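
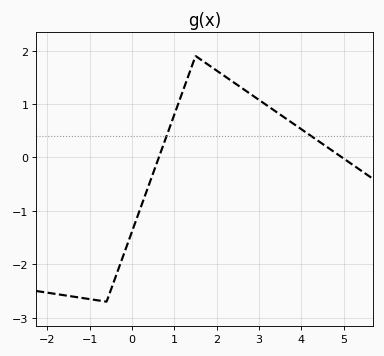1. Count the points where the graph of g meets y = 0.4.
2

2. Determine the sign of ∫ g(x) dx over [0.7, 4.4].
positive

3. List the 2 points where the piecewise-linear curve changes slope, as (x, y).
(-0.6, -2.7); (1.5, 1.9)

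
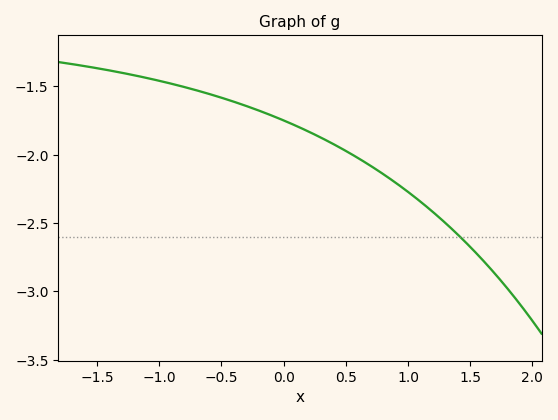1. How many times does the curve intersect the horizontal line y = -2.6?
1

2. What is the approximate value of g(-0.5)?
-1.6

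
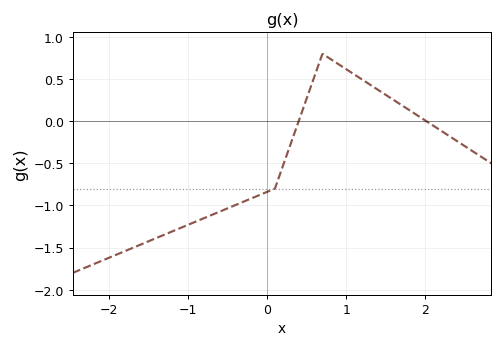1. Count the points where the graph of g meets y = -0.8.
1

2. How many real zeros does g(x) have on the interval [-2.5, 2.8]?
2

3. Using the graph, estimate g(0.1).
-0.8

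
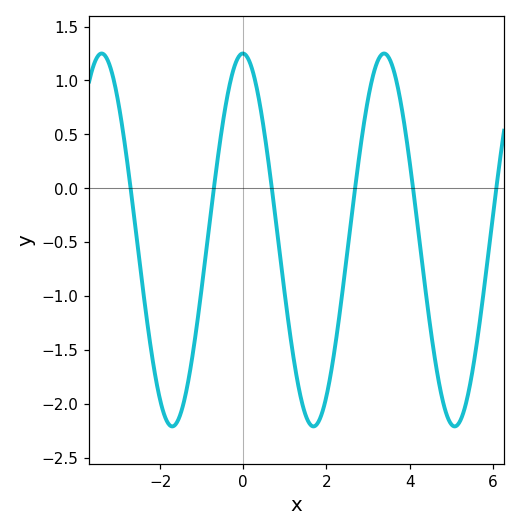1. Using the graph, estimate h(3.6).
1.1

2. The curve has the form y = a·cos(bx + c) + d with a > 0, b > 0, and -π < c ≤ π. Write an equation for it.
y = 1.73cos(1.9x + 0.02) - 0.48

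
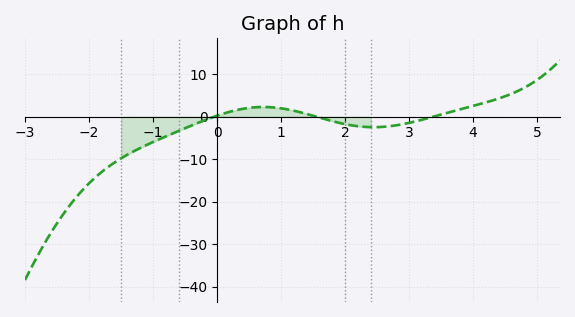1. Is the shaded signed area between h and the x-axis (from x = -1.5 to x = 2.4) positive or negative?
negative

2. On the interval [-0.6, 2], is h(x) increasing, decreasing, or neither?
neither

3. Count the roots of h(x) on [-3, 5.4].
3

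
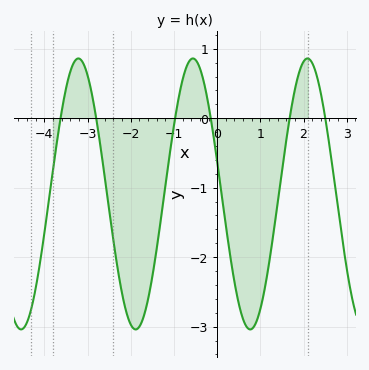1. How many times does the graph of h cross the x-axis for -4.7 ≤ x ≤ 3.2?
6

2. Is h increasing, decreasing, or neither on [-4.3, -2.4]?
neither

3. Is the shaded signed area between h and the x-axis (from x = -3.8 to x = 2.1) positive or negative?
negative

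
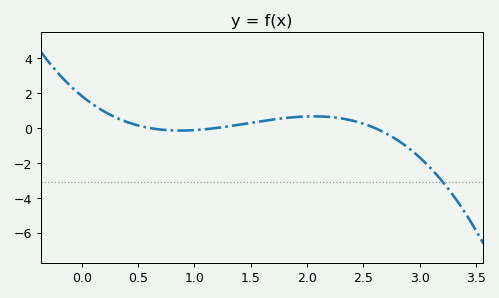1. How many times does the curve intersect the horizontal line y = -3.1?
1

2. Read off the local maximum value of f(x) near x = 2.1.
0.6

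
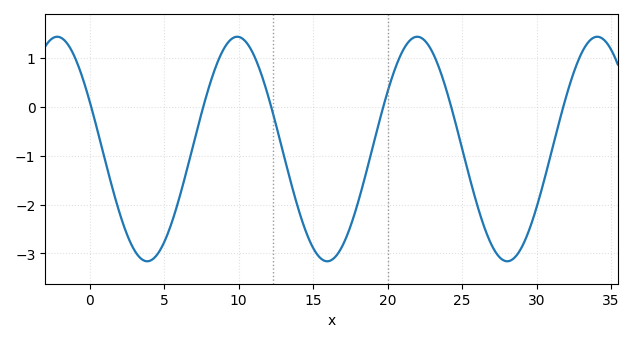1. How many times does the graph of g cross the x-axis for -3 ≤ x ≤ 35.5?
6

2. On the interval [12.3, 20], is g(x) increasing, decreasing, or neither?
neither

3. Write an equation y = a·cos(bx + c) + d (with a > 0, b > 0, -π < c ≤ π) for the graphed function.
y = 2.3cos(0.52x + 1.13) - 0.86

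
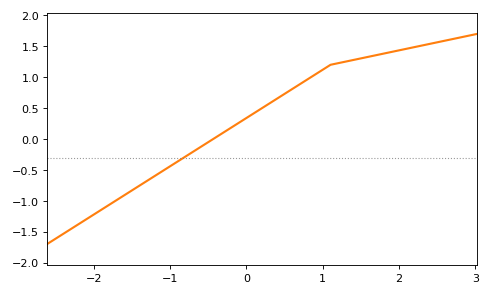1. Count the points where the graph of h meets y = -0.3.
1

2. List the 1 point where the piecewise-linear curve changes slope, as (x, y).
(1.1, 1.2)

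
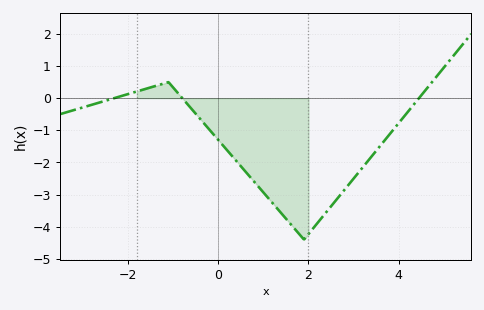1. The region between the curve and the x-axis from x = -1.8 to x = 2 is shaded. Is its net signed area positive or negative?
negative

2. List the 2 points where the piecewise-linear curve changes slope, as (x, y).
(-1.1, 0.5); (1.9, -4.4)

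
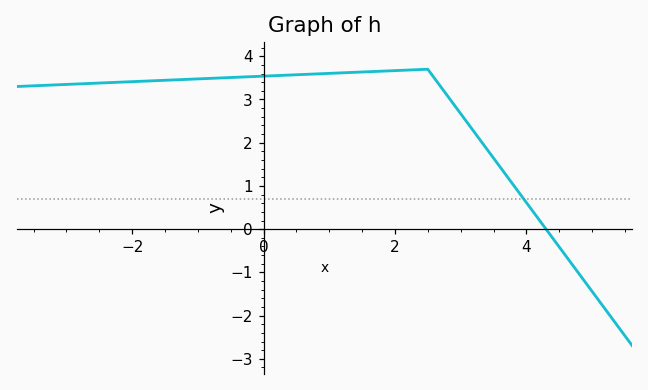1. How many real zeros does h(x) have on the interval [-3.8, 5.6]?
1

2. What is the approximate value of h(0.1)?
3.5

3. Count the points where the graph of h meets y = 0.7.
1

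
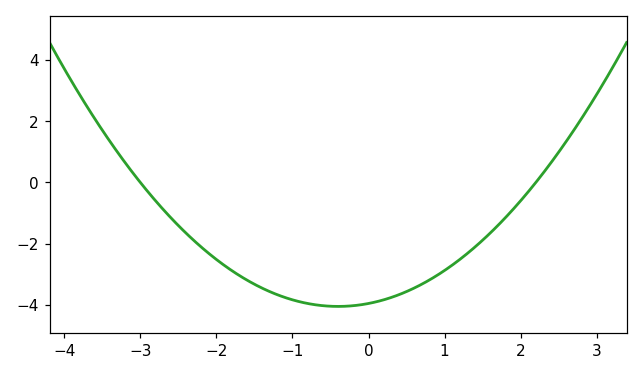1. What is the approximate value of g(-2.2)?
-2.2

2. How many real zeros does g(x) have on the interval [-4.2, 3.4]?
2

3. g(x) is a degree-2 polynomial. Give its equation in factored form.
y = 0.6(x + 3)(x - 2.2)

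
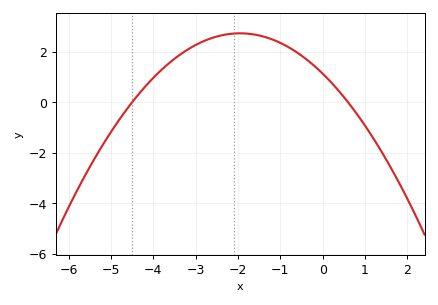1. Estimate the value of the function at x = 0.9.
-0.68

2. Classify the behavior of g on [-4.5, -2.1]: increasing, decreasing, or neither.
increasing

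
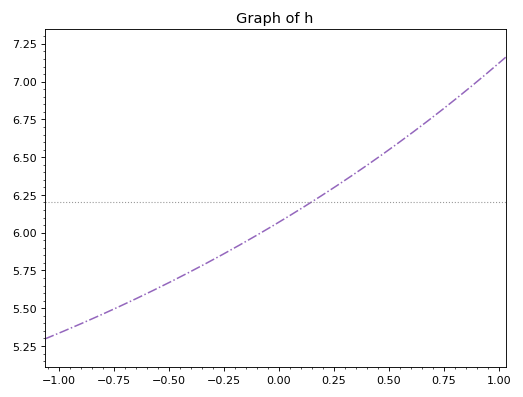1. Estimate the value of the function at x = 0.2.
6.25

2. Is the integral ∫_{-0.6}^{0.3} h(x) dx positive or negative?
positive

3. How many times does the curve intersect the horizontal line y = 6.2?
1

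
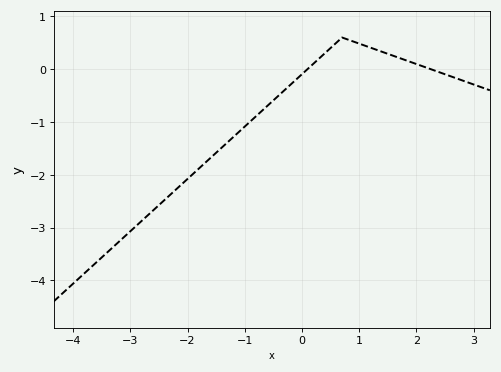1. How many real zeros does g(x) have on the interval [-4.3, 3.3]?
2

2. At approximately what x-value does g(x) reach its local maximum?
0.8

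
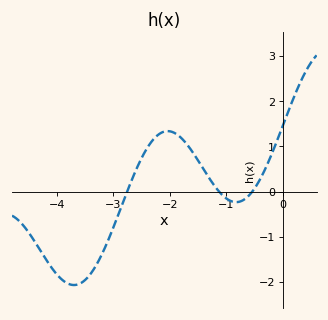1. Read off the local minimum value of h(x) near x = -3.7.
-2.07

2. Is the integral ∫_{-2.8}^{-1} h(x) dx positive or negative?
positive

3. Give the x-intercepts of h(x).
-2.76, -1.13, -0.544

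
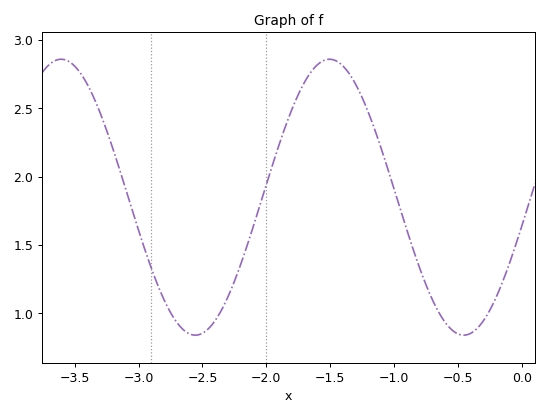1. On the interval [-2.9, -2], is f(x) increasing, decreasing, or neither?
neither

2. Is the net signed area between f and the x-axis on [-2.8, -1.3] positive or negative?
positive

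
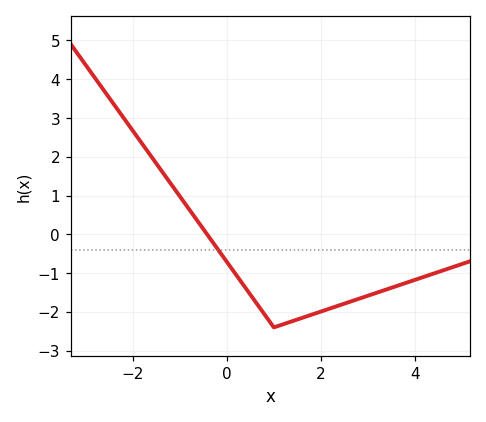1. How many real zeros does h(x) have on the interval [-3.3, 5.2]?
1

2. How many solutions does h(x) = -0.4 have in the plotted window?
1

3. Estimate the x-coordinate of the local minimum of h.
1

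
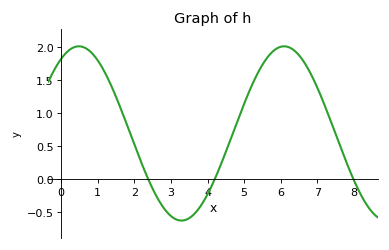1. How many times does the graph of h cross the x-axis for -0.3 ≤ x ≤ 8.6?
3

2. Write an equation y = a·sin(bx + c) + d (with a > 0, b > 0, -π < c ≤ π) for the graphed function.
y = 1.32sin(1.12x + 1.03) + 0.69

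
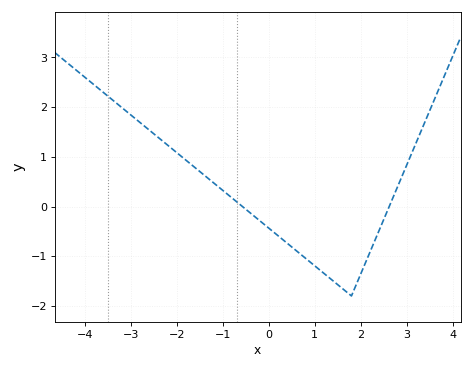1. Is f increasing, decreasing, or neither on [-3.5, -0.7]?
decreasing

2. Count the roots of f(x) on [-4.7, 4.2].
2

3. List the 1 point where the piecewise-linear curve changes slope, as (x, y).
(1.8, -1.8)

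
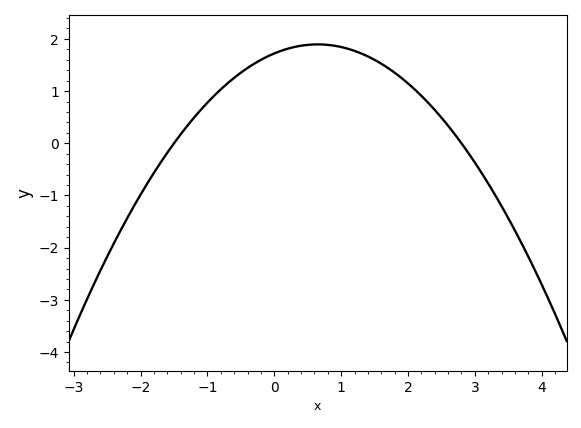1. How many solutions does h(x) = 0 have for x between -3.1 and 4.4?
2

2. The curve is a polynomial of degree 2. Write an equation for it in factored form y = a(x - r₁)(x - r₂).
y = -0.41(x + 1.5)(x - 2.8)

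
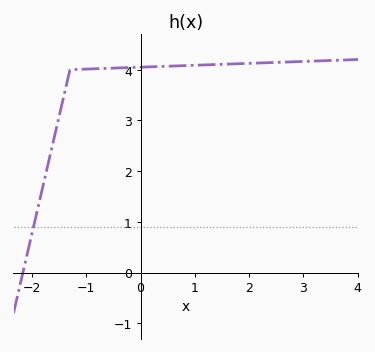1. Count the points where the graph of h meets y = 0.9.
1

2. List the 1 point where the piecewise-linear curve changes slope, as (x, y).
(-1.3, 4)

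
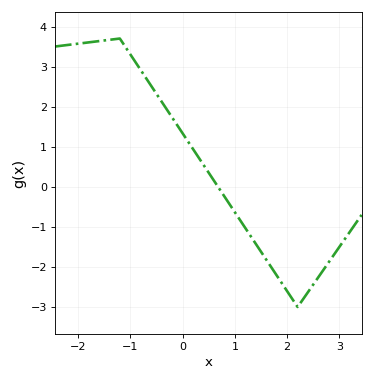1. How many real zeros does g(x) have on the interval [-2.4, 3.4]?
1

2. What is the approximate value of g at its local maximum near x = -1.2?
3.7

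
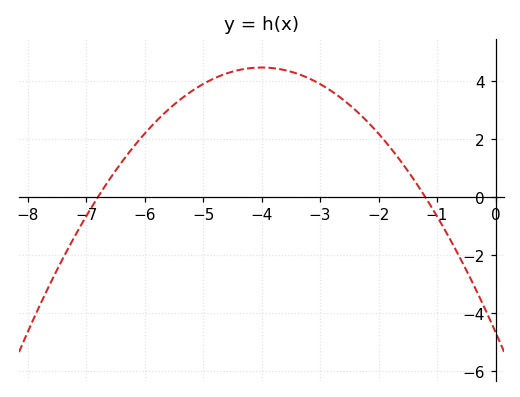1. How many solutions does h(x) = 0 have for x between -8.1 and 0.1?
2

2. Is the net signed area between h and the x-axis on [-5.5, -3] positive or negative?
positive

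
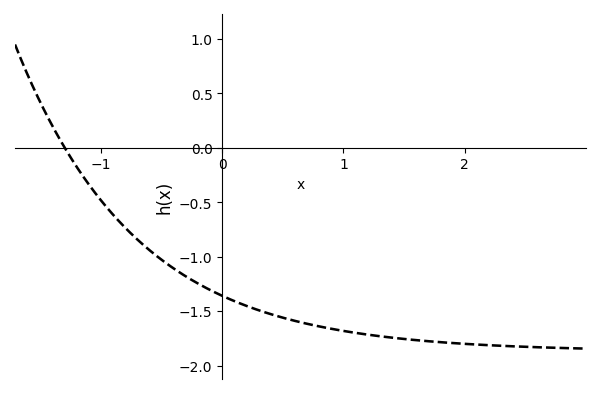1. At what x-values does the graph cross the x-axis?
-1.3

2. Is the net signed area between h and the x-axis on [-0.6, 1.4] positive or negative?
negative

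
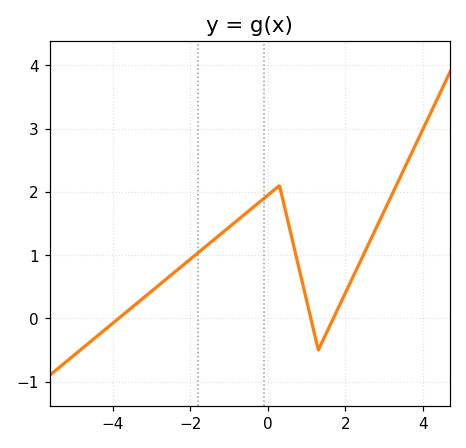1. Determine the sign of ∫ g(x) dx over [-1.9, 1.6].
positive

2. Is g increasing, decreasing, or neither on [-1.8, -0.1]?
increasing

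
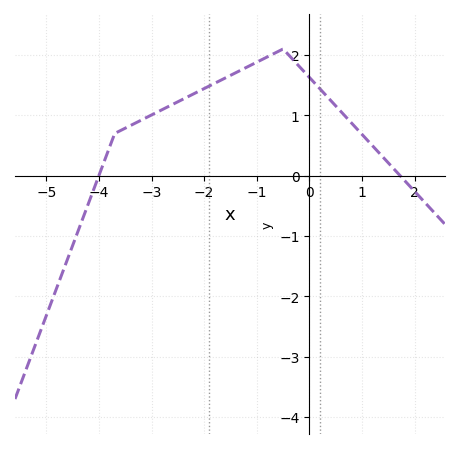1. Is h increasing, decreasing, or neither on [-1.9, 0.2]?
neither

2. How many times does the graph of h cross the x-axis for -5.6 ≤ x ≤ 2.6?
2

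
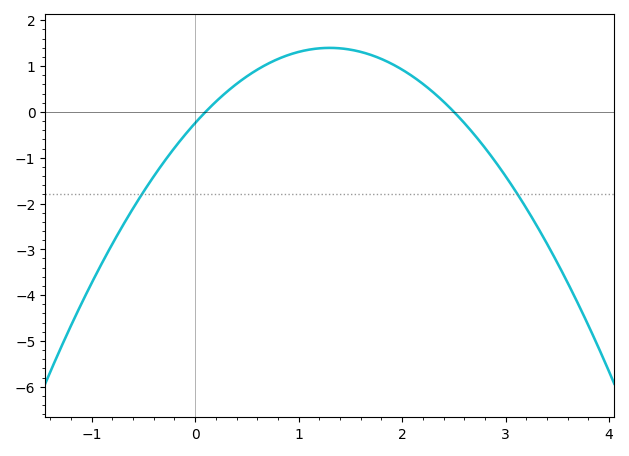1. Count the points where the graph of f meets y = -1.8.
2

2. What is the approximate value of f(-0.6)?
-2.1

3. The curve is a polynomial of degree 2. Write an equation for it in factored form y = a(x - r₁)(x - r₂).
y = -0.97(x - 0.1)(x - 2.5)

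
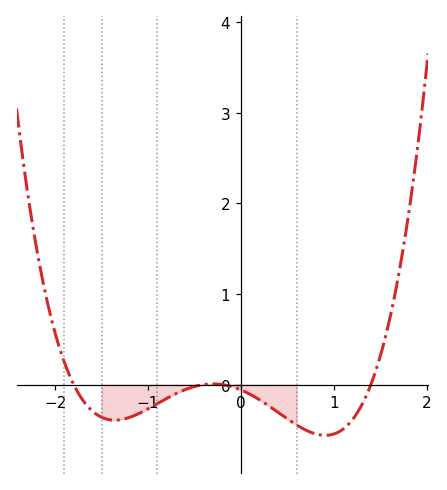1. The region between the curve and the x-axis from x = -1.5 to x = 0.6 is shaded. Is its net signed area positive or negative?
negative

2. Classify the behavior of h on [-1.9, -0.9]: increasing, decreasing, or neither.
neither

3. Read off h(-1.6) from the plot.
-0.3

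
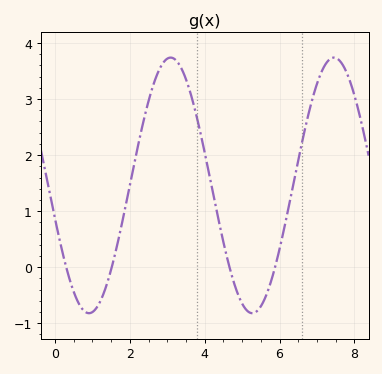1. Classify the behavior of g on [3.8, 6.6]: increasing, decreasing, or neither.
neither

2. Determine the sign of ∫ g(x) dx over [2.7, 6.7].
positive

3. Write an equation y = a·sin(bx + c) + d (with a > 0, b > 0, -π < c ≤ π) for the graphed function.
y = 2.28sin(1.4x - 2.9) + 1.46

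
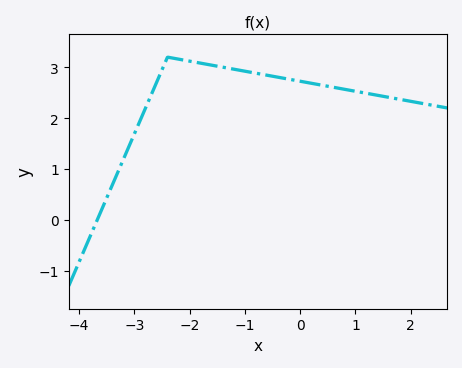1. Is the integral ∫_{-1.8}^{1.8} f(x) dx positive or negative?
positive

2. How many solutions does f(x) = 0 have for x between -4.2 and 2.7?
1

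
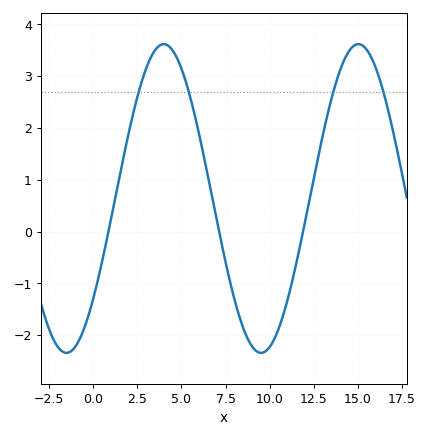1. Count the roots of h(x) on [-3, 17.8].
3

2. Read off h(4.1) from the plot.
3.62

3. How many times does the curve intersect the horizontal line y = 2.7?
4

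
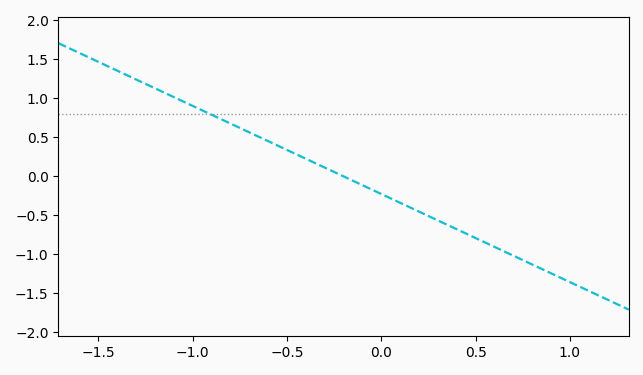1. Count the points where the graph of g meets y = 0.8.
1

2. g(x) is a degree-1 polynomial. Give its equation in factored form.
y = -1.13(x + 0.2)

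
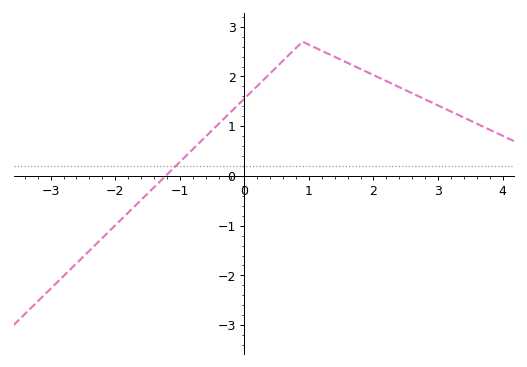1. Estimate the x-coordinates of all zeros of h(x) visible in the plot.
-1.2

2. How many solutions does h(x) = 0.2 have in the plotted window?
1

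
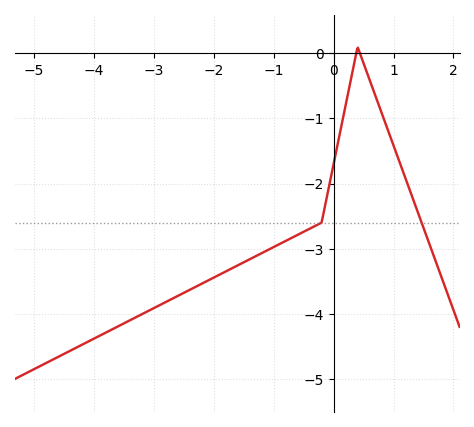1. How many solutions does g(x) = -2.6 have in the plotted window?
2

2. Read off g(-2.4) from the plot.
-3.63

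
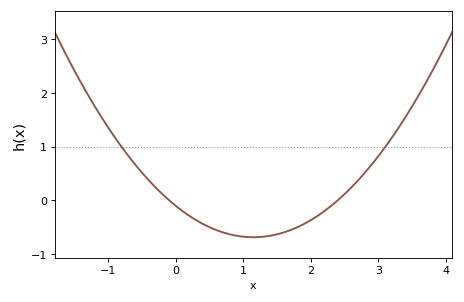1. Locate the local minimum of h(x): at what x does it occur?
1.1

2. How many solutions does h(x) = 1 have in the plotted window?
2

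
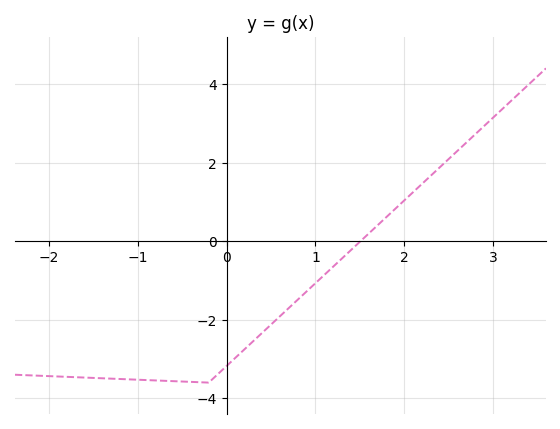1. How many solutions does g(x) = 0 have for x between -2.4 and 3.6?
1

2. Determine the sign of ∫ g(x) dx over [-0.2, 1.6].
negative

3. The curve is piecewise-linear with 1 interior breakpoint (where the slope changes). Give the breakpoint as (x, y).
(-0.2, -3.6)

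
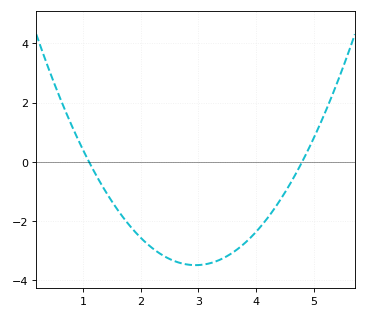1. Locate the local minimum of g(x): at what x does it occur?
2.95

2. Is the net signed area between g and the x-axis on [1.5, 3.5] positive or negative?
negative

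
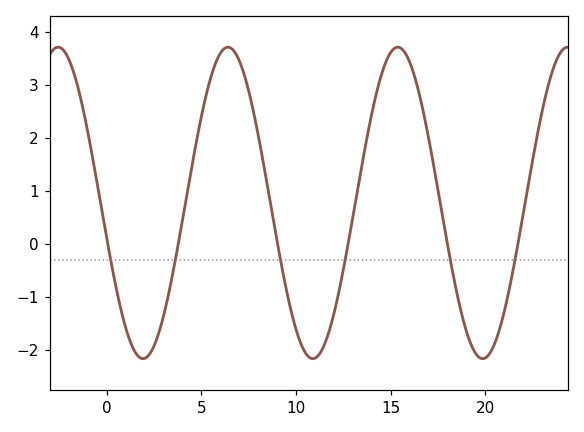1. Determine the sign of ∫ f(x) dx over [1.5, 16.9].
positive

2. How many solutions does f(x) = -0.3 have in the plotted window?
6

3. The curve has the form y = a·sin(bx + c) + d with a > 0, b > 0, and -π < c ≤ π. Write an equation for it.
y = 2.94sin(0.7x - 2.9) + 0.77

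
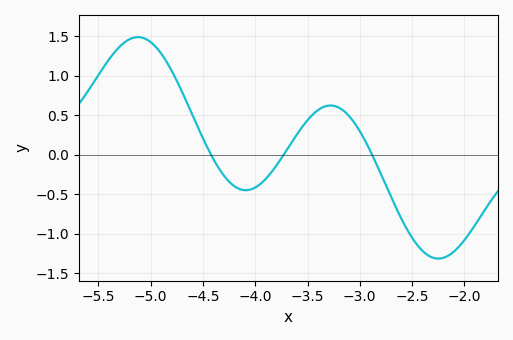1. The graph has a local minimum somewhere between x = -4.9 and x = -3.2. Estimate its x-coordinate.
-4.09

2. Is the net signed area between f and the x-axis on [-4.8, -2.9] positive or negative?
positive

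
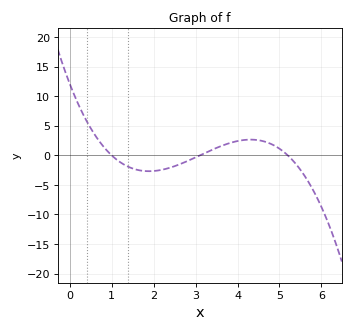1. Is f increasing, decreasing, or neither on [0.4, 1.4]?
decreasing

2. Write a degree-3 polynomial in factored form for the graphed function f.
y = -0.75(x - 1)(x - 3.1)(x - 5.2)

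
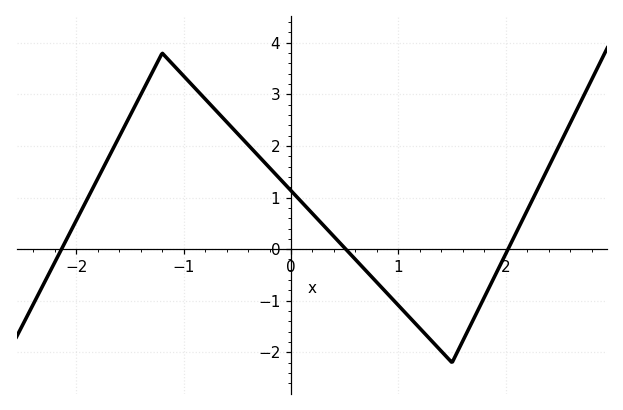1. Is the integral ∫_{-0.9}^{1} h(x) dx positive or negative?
positive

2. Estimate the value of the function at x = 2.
-0.1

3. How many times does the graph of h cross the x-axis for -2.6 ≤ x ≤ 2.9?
3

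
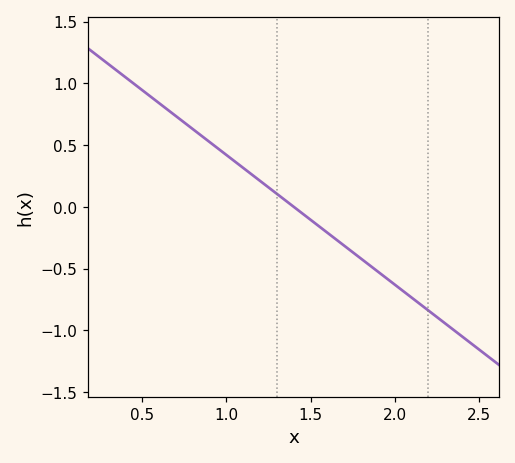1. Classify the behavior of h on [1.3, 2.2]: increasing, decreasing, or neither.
decreasing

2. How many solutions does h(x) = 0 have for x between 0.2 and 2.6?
1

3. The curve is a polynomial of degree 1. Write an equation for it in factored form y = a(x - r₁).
y = -1.05(x - 1.4)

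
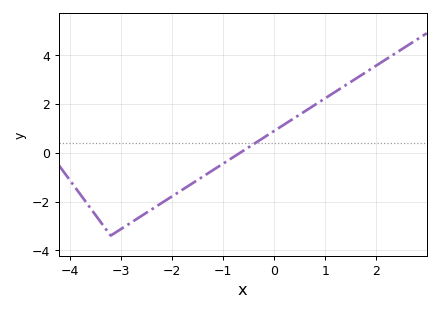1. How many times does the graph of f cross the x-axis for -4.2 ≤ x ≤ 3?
1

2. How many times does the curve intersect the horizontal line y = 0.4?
1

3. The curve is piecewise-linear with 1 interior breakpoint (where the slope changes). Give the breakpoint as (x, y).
(-3.2, -3.4)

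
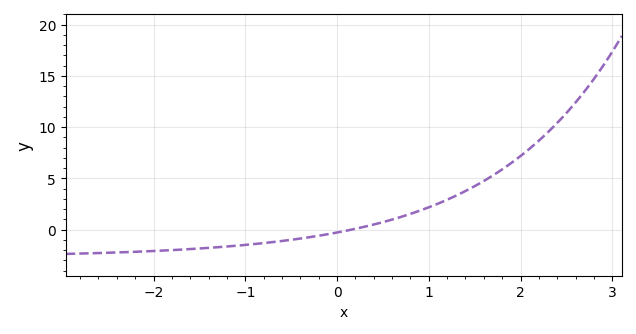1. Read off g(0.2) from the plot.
0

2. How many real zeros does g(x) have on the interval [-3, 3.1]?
1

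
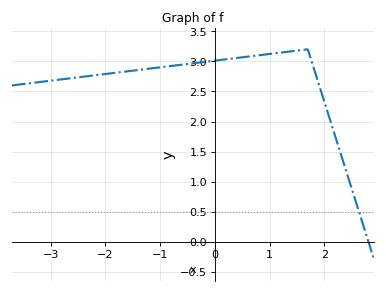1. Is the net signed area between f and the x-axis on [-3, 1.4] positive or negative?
positive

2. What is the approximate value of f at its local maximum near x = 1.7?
3.2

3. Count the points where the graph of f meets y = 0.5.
1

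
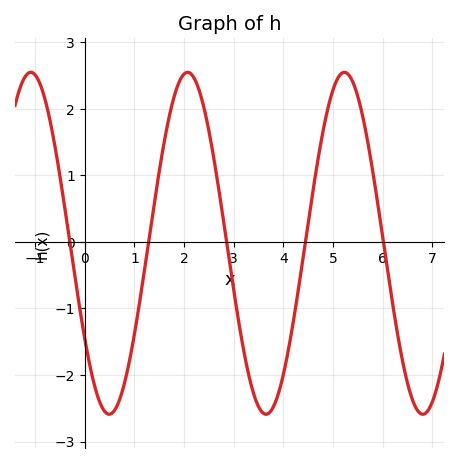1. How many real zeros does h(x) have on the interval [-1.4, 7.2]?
5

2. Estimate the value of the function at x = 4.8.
1.67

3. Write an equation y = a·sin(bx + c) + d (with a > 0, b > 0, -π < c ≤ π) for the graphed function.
y = 2.57sin(1.99x - 2.55) - 0.02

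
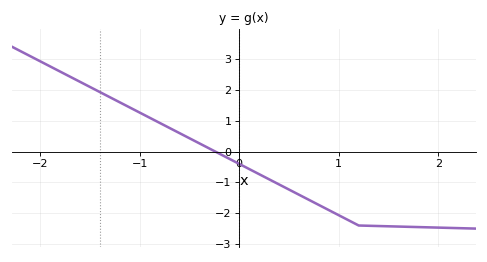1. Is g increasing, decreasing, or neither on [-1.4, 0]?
decreasing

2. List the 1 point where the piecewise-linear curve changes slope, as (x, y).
(1.2, -2.4)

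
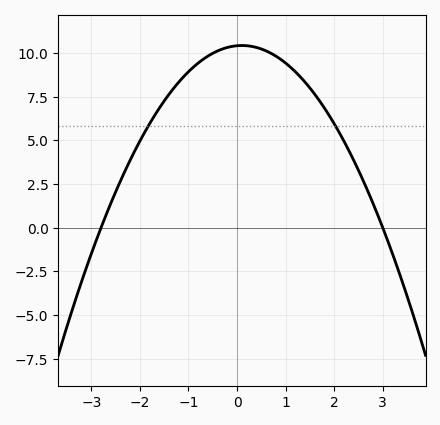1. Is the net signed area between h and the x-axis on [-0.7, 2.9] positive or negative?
positive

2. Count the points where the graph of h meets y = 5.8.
2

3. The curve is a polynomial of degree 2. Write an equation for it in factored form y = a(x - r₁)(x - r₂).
y = -1.24(x + 2.8)(x - 3)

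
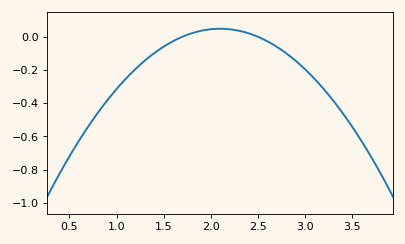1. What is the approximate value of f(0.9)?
-0.384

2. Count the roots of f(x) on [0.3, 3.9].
2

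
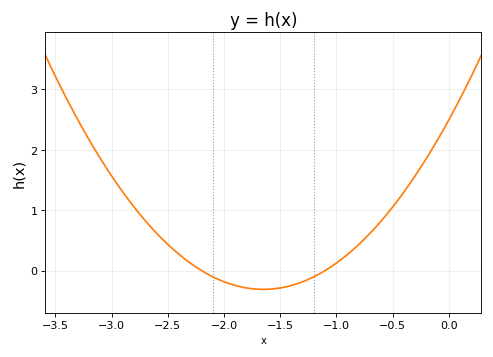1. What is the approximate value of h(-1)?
0.1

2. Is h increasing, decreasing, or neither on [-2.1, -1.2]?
neither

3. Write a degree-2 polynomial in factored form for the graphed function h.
y = 1.03(x + 2.2)(x + 1.1)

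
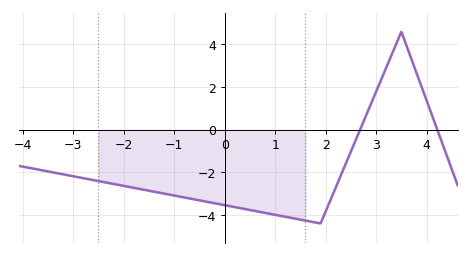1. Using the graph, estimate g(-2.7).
-2.4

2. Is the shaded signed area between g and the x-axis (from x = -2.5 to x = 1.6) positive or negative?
negative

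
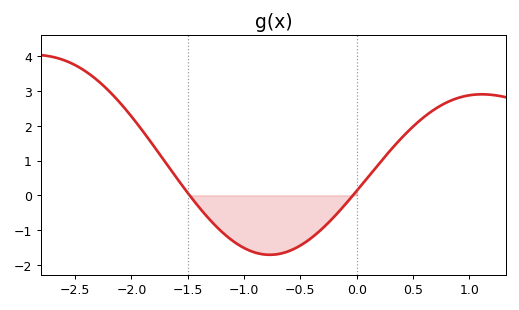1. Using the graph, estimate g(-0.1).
-0.3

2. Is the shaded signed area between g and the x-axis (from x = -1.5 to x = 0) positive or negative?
negative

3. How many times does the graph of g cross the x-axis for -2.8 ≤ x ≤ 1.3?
2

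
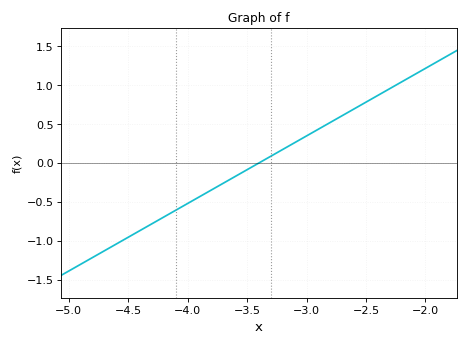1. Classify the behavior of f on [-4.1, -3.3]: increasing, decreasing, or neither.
increasing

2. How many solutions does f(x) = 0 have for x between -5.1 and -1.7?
1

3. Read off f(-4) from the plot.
-0.522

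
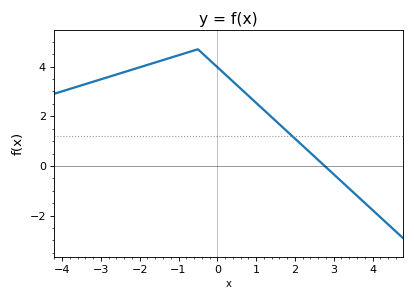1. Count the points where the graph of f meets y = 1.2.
1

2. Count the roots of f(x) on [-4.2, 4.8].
1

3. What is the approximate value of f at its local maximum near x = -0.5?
4.7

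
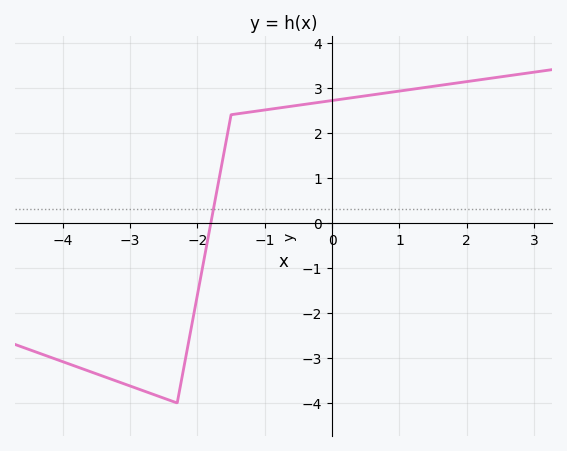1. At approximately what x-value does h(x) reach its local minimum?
-2.4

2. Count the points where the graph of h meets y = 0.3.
1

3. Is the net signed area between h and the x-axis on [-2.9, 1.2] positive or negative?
positive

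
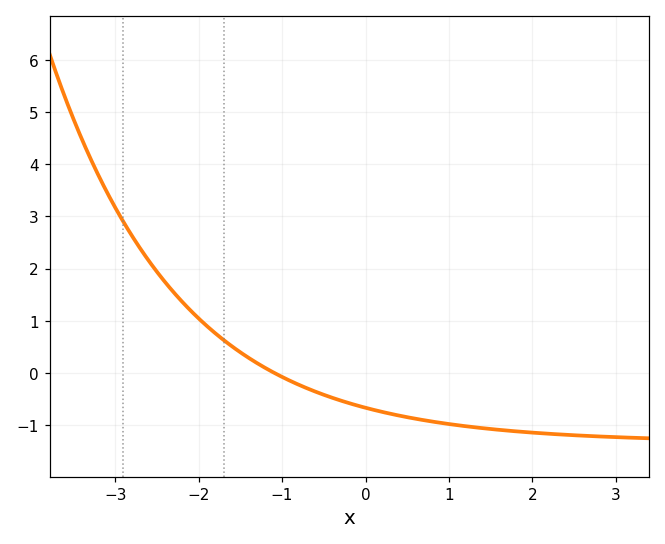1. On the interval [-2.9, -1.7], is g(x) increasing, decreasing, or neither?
decreasing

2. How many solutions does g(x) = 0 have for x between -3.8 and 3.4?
1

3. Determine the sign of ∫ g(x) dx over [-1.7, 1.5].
negative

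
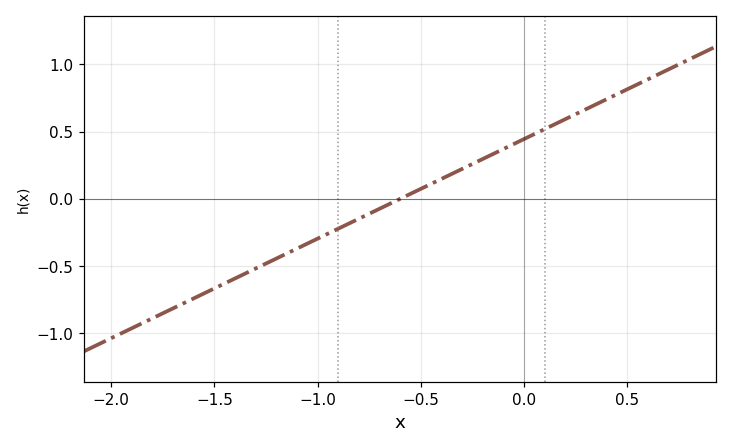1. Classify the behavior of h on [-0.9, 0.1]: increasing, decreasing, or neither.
increasing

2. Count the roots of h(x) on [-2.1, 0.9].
1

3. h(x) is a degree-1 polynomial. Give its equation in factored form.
y = 0.74(x + 0.6)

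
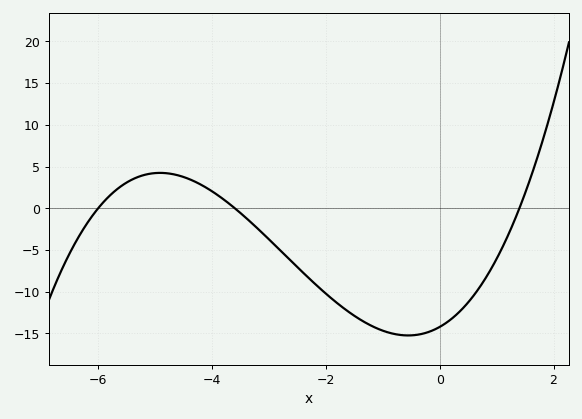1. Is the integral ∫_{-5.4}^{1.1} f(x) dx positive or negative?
negative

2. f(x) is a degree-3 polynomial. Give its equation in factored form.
y = 0.47(x + 6)(x + 3.6)(x - 1.4)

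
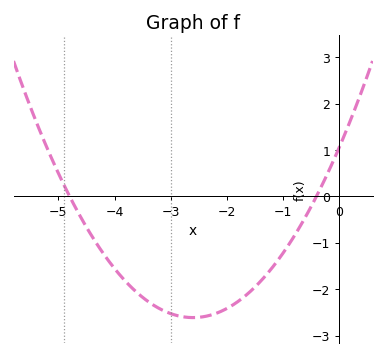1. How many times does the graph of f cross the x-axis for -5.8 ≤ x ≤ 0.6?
2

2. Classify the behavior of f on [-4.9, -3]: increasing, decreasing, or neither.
decreasing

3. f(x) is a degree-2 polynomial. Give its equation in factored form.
y = 0.54(x + 4.8)(x + 0.4)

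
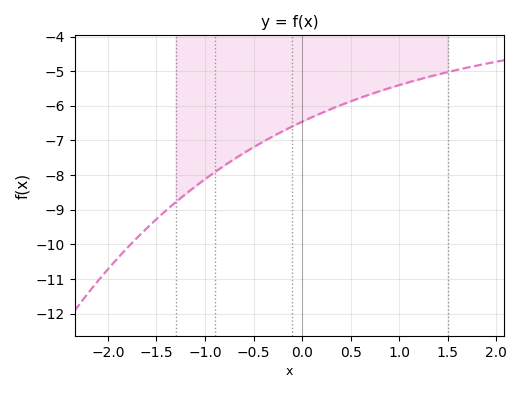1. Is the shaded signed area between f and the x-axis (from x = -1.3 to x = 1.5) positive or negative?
negative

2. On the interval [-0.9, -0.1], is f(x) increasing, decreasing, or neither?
increasing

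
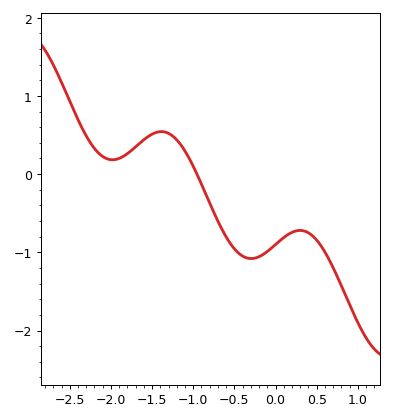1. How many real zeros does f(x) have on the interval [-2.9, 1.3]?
1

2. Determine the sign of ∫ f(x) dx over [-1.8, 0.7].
negative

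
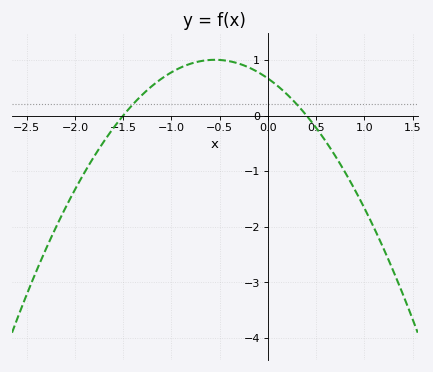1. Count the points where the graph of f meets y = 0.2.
2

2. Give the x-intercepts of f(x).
-1.5, 0.4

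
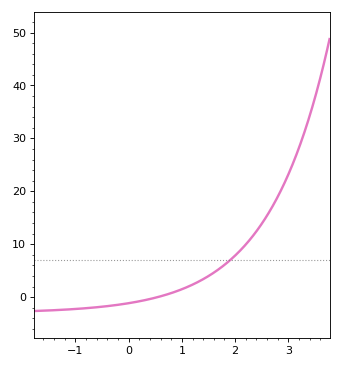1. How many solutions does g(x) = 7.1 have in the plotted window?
1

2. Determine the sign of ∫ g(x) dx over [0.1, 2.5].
positive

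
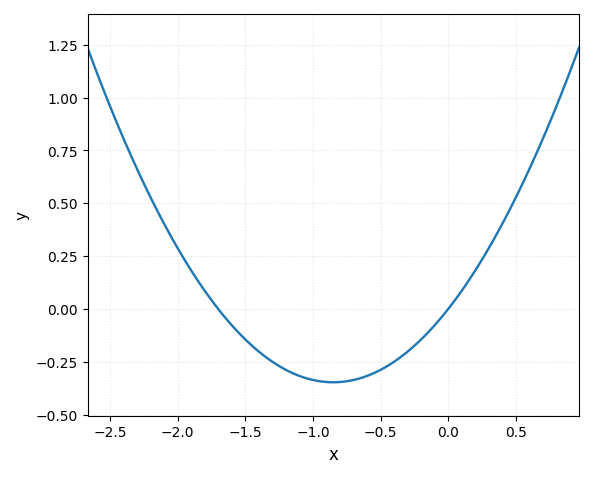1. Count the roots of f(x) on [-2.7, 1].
2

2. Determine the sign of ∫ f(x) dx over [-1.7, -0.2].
negative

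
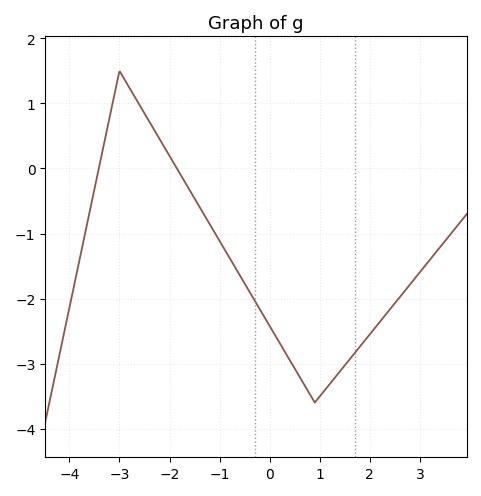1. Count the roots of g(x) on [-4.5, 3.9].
2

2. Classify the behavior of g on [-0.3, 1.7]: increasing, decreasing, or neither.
neither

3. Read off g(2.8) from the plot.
-1.8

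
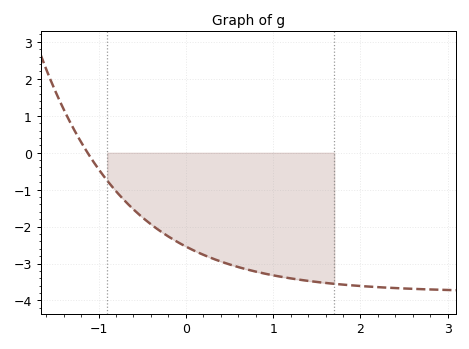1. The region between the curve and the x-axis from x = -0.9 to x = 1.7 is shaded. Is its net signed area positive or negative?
negative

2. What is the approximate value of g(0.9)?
-3.3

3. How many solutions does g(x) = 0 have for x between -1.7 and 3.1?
1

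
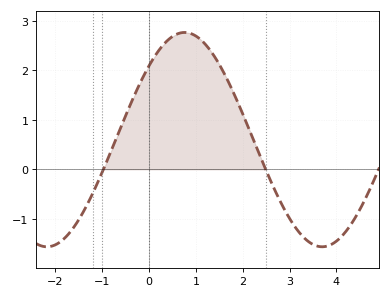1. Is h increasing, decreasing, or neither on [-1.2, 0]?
increasing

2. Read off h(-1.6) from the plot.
-1.16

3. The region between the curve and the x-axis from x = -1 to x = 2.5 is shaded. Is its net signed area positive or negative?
positive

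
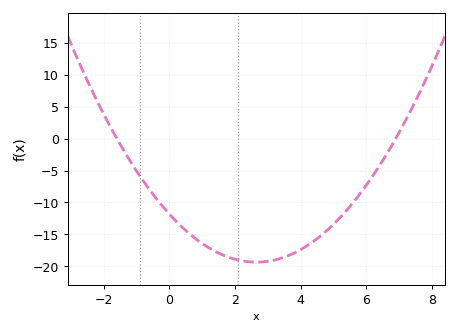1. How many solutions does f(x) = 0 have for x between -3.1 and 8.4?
2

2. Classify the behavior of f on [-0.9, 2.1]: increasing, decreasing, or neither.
decreasing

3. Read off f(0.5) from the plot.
-14.5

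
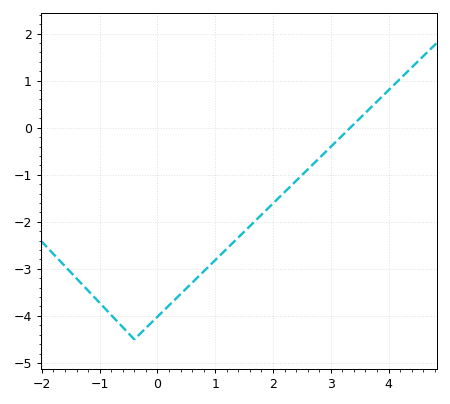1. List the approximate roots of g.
3.34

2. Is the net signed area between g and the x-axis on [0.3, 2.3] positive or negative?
negative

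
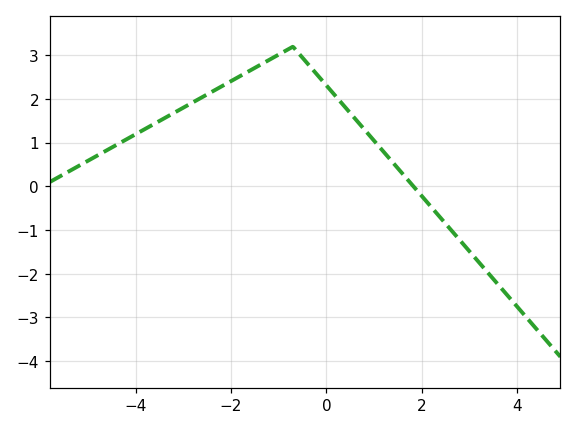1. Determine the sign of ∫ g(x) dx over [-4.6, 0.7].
positive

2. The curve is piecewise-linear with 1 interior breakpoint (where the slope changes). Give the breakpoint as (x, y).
(-0.7, 3.2)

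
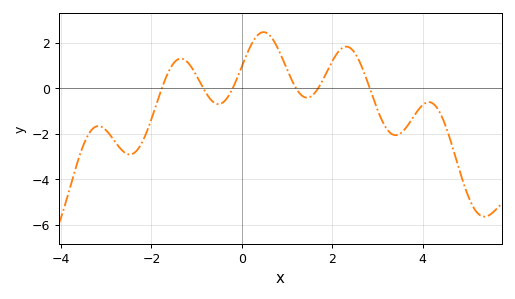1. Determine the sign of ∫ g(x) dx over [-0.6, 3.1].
positive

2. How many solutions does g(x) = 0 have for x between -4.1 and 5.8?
6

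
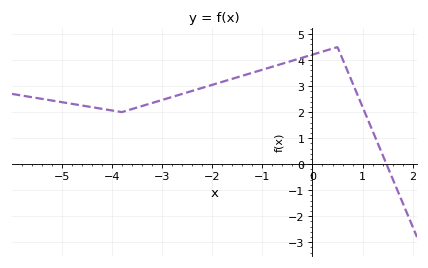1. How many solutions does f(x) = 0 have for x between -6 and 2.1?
1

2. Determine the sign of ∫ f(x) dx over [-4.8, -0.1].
positive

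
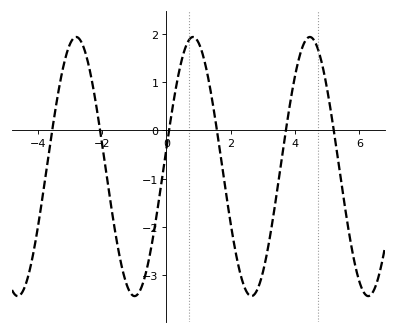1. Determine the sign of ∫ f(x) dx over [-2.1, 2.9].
negative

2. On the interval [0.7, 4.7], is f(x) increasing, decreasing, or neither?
neither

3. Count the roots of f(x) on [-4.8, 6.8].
6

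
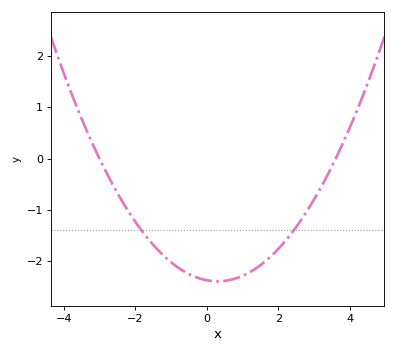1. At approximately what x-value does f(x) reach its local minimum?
0.3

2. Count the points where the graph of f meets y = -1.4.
2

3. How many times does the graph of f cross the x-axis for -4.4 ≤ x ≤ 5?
2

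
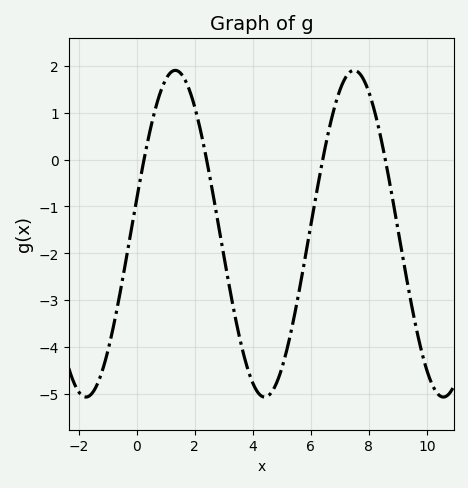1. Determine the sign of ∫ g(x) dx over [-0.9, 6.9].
negative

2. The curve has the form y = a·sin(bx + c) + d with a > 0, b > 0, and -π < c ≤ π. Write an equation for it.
y = 3.48sin(1x + 0.21) - 1.58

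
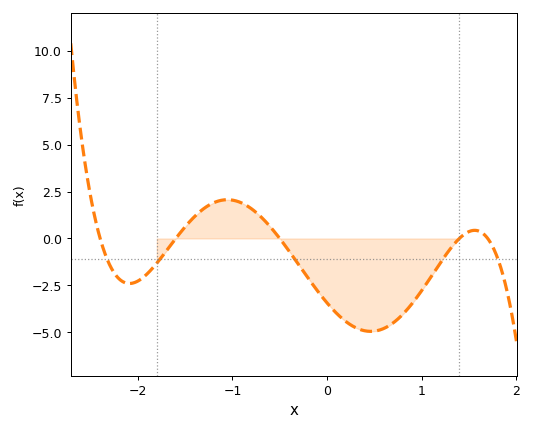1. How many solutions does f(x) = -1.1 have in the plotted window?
5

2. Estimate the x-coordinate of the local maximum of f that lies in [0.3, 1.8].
1.56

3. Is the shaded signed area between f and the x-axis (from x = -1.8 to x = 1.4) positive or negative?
negative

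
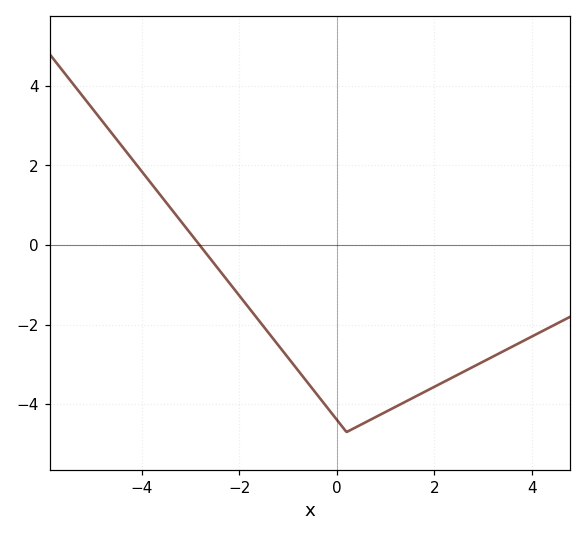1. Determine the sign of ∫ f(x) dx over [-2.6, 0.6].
negative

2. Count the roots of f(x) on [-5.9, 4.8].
1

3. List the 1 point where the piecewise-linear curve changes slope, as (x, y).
(0.2, -4.7)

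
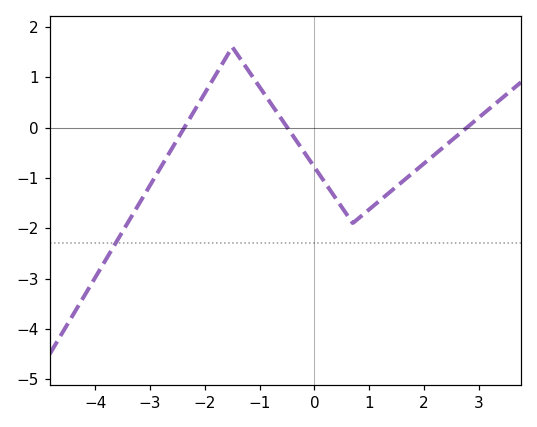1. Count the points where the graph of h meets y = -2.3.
1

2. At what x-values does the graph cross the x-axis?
-2.4, -0.4, 2.8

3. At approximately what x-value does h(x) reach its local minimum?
0.6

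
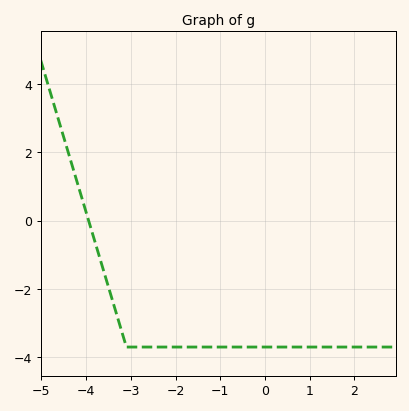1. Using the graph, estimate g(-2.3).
-3.6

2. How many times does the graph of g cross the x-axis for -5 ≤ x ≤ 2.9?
1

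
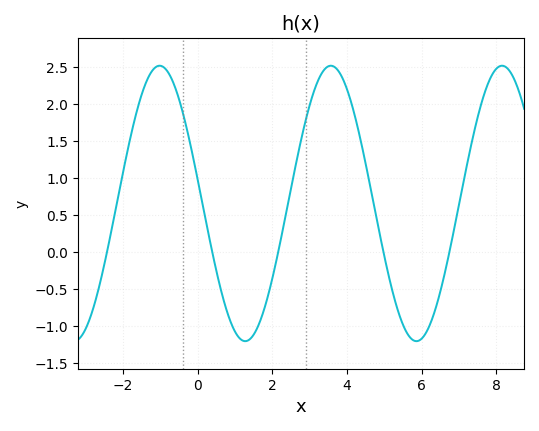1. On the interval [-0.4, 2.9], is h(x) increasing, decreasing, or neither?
neither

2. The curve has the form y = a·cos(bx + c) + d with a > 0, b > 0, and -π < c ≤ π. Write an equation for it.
y = 1.86cos(1.4x + 1.4) + 0.66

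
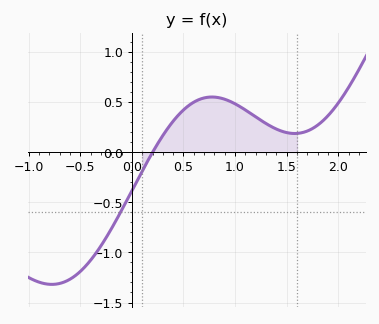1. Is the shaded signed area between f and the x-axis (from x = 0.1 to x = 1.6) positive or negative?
positive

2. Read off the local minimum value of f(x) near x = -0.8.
-1.32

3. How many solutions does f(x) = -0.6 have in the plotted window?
1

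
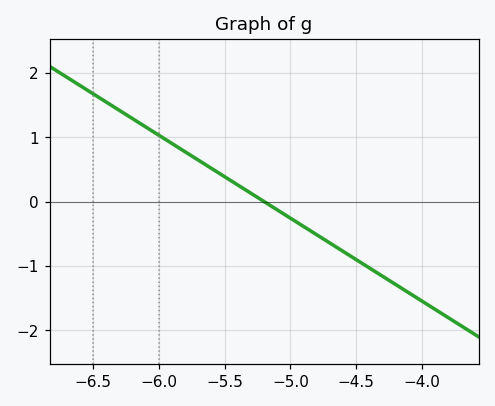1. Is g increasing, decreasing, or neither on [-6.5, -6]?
decreasing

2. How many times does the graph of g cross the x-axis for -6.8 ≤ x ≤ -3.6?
1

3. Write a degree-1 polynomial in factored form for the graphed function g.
y = -1.29(x + 5.2)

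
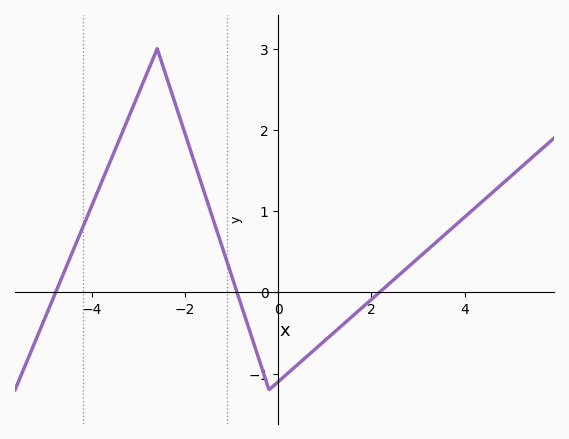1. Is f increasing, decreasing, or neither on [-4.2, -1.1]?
neither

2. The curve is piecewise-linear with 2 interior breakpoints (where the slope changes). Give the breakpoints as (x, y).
(-2.6, 3); (-0.2, -1.2)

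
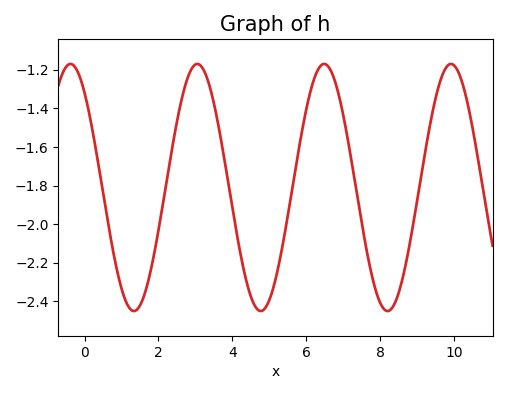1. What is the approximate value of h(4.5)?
-2.38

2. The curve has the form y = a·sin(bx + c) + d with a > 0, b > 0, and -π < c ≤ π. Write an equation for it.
y = 0.64sin(1.8x + 2.3) - 1.81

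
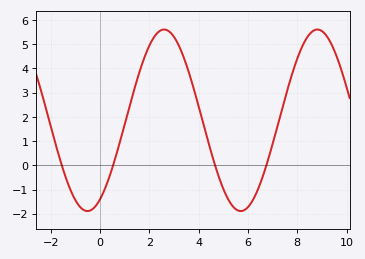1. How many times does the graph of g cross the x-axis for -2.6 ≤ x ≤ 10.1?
4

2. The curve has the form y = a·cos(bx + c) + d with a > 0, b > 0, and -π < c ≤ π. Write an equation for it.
y = 3.75cos(1x - 2.6) + 1.86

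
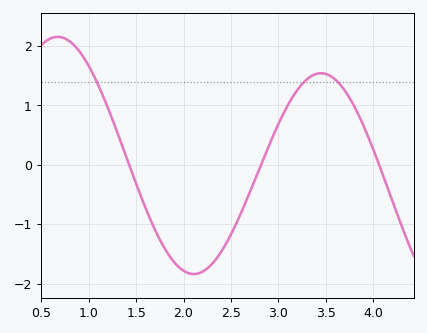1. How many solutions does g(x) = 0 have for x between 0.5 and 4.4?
3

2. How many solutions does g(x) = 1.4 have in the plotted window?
3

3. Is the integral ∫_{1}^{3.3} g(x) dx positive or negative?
negative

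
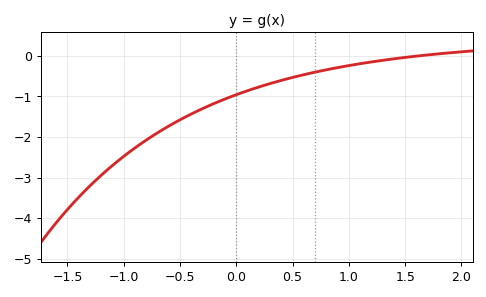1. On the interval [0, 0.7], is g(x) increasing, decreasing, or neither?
increasing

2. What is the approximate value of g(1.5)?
0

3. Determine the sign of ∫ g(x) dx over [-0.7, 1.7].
negative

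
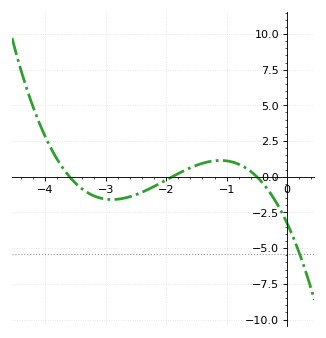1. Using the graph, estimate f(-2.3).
-1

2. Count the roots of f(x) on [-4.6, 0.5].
3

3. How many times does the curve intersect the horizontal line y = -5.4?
1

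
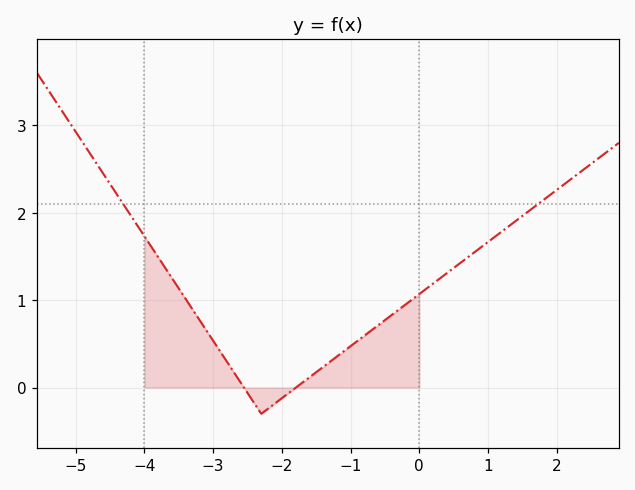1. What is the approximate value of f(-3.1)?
0.7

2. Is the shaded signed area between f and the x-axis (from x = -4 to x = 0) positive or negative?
positive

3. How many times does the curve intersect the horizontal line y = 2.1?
2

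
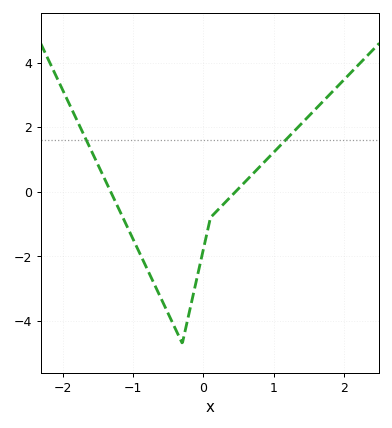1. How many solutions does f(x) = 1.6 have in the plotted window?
2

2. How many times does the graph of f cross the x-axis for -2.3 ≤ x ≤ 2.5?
2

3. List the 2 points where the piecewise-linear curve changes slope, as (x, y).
(-0.3, -4.7); (0.1, -0.8)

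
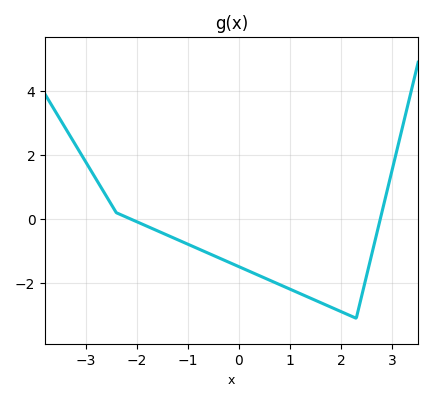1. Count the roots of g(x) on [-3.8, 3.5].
2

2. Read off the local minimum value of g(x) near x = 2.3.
-3.1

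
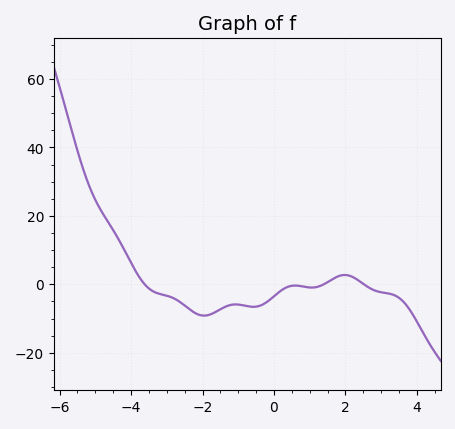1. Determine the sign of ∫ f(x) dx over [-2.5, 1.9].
negative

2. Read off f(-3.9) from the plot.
4.35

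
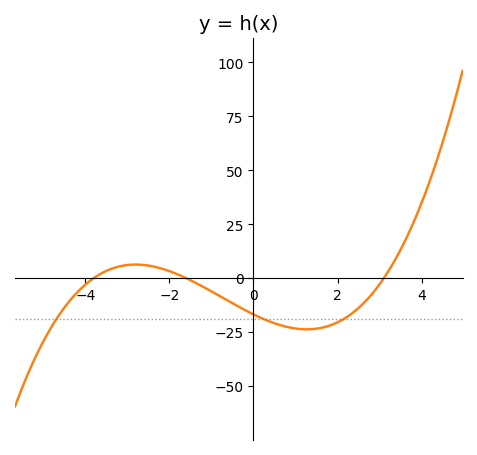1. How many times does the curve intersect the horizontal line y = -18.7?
3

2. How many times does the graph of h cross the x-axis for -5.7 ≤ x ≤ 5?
3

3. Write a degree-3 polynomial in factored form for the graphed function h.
y = 0.89(x + 3.8)(x + 1.6)(x - 3.1)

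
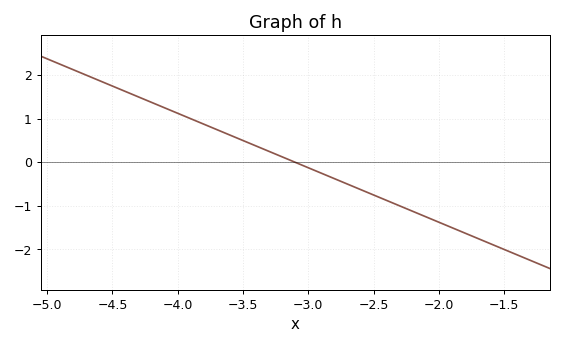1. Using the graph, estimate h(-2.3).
-1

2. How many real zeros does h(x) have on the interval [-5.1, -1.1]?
1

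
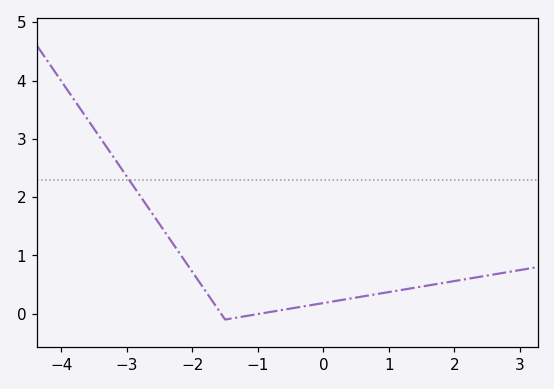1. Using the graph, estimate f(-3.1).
2.5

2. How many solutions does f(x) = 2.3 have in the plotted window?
1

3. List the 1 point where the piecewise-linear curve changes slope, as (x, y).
(-1.5, -0.1)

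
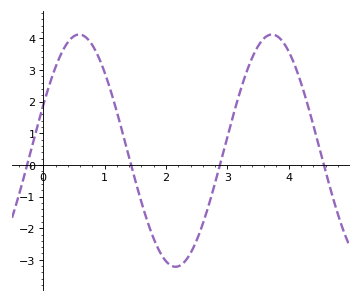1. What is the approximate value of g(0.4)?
3.87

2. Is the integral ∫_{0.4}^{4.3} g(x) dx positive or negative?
positive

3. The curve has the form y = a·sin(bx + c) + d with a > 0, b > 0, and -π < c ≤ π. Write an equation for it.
y = 3.67sin(2x + 0.402) + 0.45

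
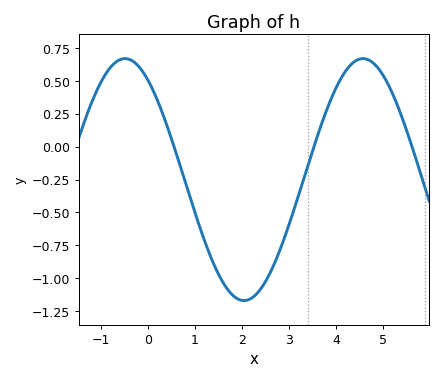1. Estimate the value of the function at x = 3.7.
0.179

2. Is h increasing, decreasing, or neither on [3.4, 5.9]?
neither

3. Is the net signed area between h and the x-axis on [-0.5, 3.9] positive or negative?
negative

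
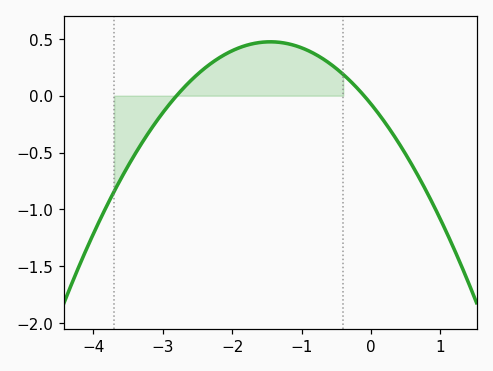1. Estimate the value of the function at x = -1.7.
0.458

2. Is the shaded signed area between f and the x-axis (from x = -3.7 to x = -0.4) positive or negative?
positive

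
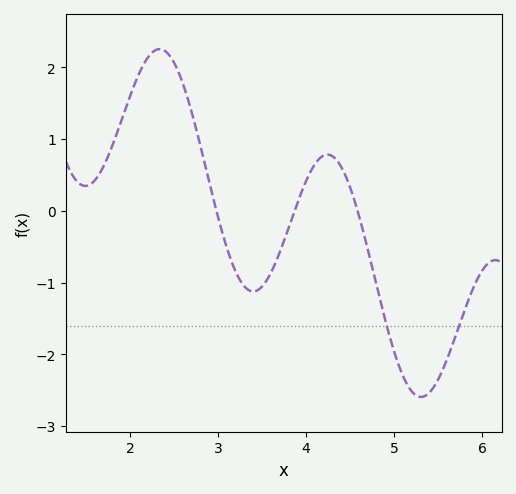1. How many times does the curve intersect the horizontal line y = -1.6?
2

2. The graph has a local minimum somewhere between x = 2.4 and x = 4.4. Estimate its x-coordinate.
3.4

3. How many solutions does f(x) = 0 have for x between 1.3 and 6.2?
3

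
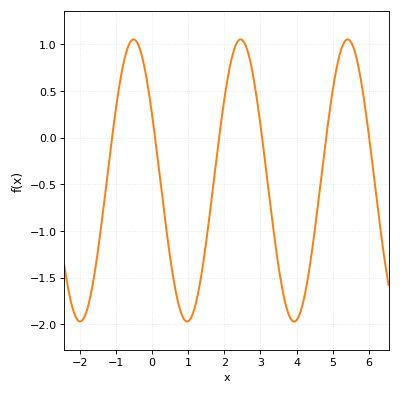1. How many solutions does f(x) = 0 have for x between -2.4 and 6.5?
6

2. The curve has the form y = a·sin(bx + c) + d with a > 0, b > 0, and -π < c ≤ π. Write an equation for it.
y = 1.51sin(2.1x + 2.7) - 0.46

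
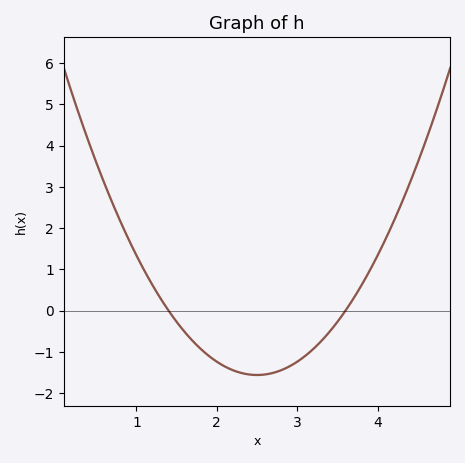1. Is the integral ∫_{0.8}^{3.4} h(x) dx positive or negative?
negative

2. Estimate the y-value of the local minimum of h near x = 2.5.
-1.56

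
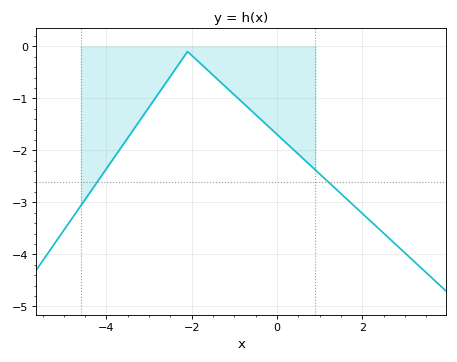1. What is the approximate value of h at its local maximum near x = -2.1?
-0.1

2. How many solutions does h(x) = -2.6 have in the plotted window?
2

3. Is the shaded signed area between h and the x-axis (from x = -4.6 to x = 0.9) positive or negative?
negative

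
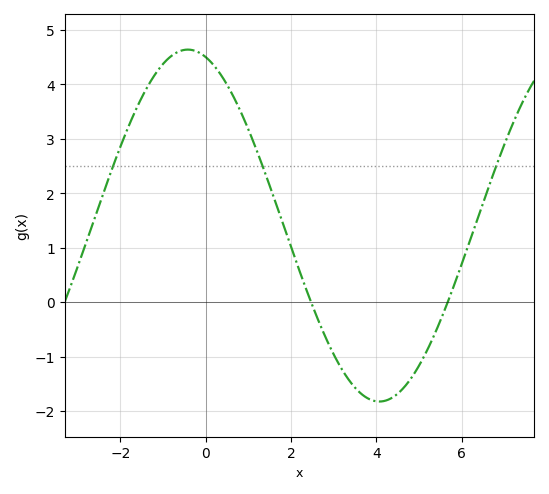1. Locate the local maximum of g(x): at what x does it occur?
-0.419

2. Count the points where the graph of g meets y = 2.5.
3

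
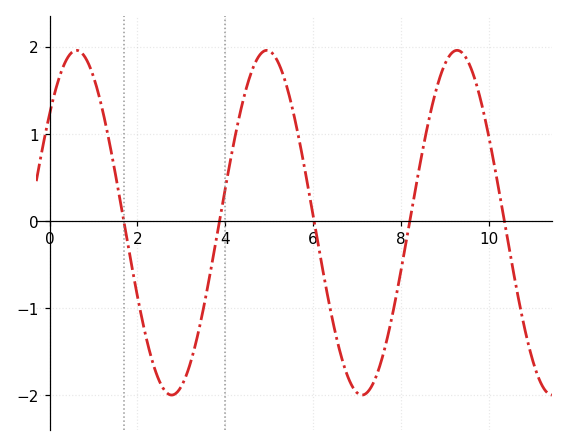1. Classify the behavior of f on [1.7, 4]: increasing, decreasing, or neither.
neither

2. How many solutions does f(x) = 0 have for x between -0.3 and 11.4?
5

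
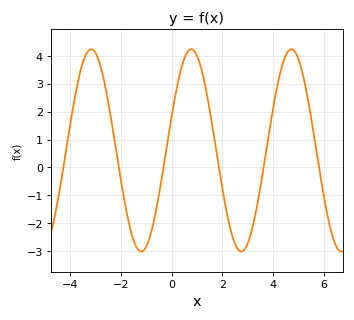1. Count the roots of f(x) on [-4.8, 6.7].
6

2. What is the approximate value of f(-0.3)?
0.2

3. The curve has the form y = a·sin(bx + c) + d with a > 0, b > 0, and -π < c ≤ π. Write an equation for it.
y = 3.63sin(1.6x + 0.35) + 0.61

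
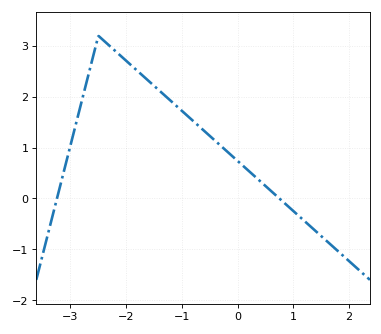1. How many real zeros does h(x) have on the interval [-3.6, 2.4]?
2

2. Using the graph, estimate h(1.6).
-0.838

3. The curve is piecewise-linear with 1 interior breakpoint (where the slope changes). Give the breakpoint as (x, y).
(-2.5, 3.2)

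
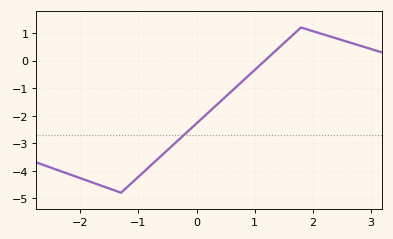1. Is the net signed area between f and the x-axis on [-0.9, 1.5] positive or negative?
negative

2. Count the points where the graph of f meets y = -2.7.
1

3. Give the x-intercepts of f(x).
1.18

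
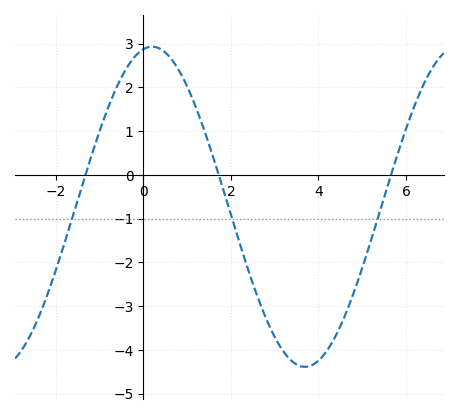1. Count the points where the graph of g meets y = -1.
3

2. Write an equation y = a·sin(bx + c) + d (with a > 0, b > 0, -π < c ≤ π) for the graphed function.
y = 3.66sin(0.9x + 1.39) - 0.73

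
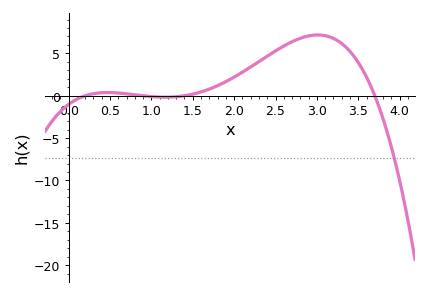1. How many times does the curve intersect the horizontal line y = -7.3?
1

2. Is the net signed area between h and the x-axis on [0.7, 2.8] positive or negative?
positive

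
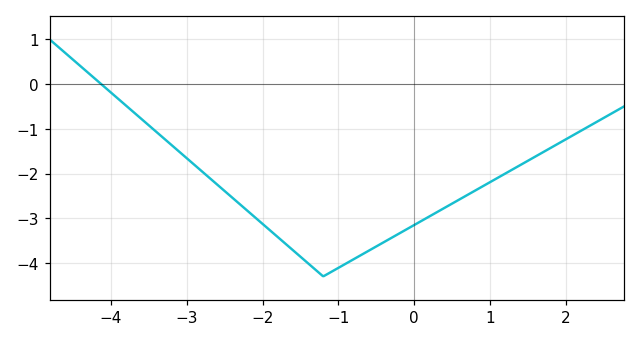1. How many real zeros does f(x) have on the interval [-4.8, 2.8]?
1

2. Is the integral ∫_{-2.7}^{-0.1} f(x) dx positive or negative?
negative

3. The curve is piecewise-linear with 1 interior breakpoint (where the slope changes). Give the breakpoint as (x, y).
(-1.2, -4.3)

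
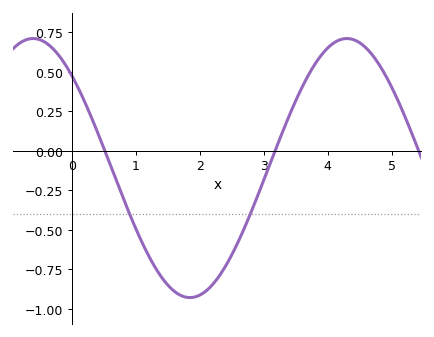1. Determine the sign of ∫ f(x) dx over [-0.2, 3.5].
negative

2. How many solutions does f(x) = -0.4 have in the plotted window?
2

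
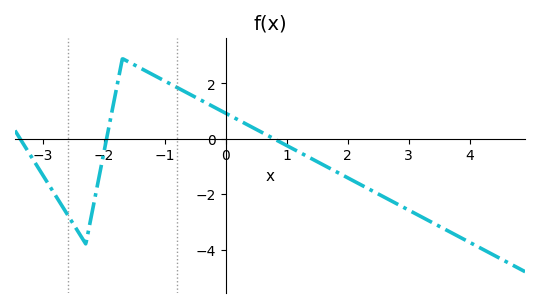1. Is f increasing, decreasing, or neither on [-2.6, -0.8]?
neither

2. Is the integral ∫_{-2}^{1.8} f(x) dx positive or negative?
positive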